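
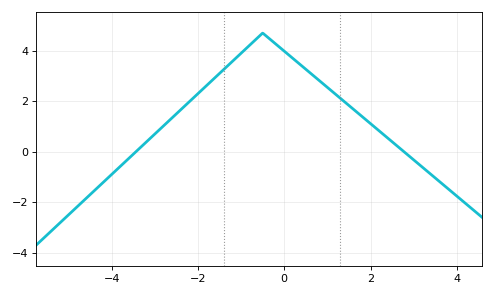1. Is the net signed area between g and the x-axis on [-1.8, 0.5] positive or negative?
positive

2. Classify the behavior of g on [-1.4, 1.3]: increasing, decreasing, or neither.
neither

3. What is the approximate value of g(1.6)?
1.68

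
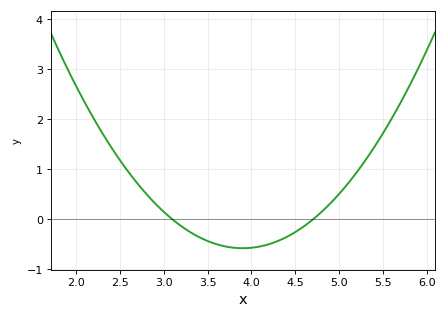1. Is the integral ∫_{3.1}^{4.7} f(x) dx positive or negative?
negative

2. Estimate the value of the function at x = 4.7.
0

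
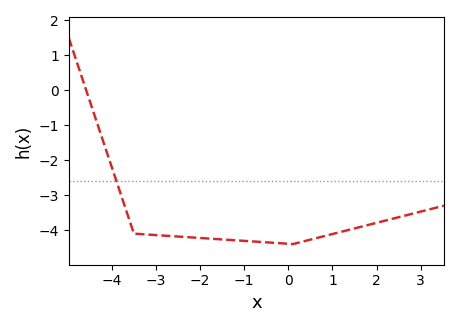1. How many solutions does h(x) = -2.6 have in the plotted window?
1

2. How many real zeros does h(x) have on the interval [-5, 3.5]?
1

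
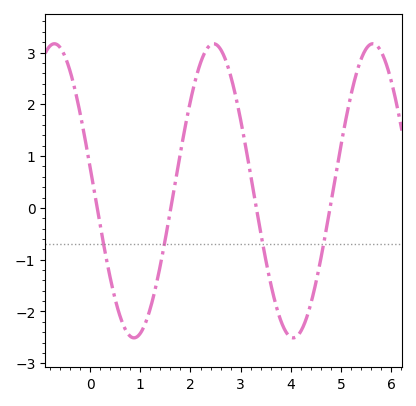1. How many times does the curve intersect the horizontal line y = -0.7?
4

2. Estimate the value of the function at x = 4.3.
-2.16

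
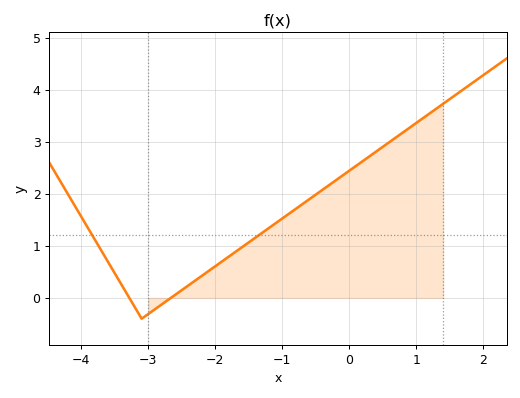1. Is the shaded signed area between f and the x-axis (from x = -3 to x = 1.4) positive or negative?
positive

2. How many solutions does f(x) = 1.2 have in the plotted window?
2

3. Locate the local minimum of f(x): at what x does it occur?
-3.1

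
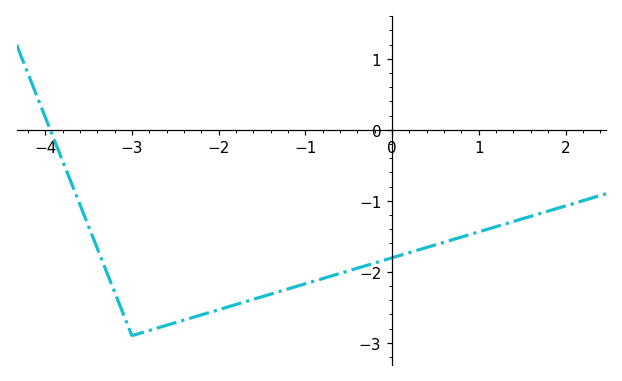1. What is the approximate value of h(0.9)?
-1.5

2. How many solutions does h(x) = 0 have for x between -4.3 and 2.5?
1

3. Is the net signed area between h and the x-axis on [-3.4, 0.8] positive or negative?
negative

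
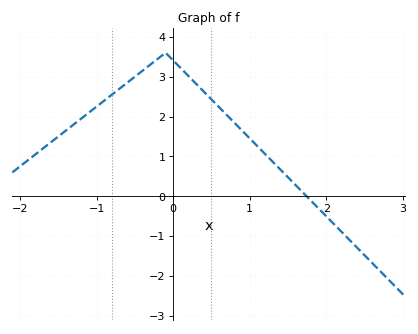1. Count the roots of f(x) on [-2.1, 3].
1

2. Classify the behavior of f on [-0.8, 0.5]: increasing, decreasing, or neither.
neither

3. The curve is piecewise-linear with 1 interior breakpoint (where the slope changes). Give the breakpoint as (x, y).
(-0.1, 3.6)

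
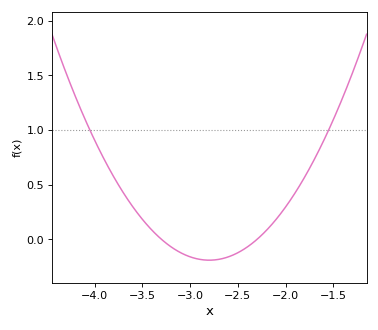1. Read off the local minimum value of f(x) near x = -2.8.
-0.2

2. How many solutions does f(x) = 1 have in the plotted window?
2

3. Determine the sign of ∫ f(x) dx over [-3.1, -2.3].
negative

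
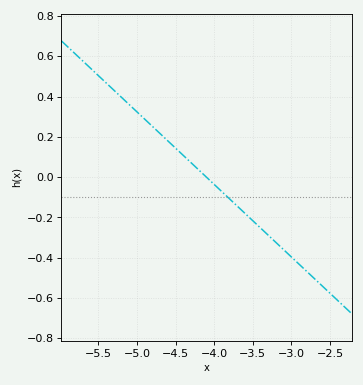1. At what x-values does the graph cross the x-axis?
-4.1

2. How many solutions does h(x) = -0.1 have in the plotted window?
1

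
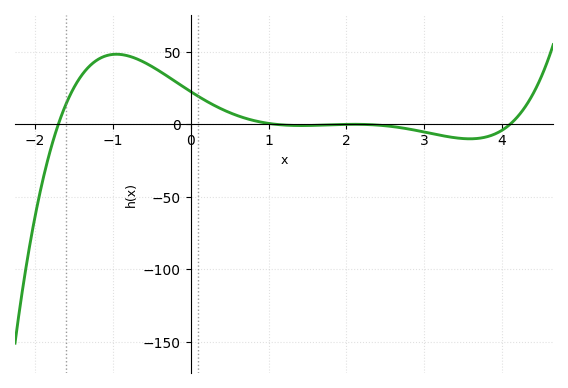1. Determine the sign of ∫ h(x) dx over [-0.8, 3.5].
positive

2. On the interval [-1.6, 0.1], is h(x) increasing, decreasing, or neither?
neither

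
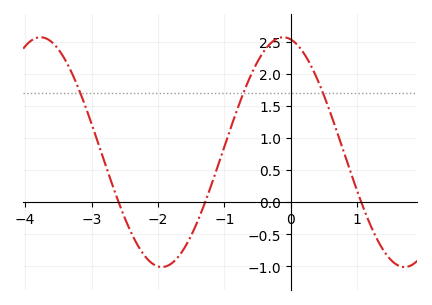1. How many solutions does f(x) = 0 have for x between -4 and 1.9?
3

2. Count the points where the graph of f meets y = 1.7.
3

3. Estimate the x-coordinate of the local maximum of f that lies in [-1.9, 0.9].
-0.1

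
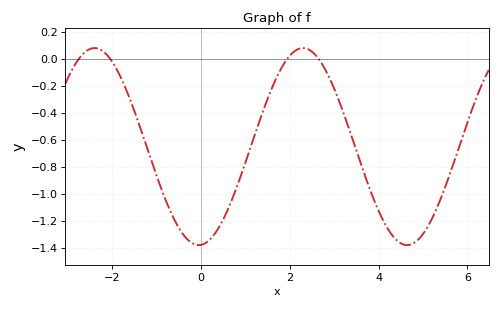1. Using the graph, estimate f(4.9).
-1.34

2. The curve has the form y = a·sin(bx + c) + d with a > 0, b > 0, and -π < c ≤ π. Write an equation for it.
y = 0.73sin(1.3x - 1.5) - 0.65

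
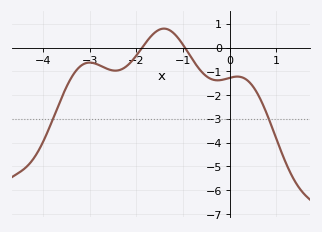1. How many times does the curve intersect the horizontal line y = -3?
2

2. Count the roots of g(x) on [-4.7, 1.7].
2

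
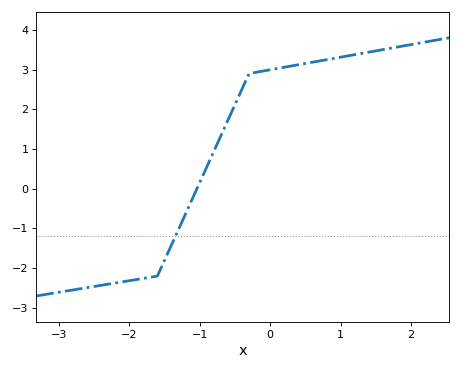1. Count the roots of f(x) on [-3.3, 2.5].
1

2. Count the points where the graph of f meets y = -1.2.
1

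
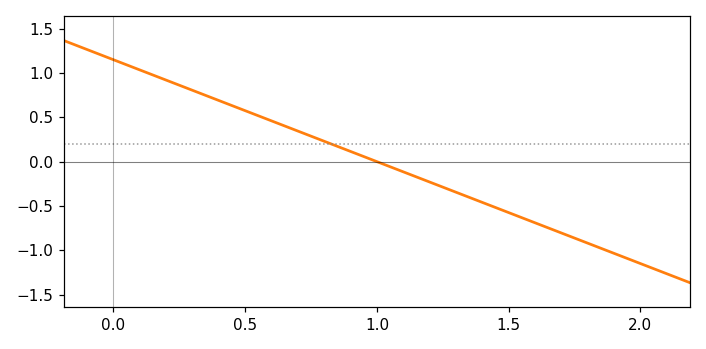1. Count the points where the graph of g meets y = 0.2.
1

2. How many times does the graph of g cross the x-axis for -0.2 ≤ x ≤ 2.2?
1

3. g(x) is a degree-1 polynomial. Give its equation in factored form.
y = -1.15(x - 1)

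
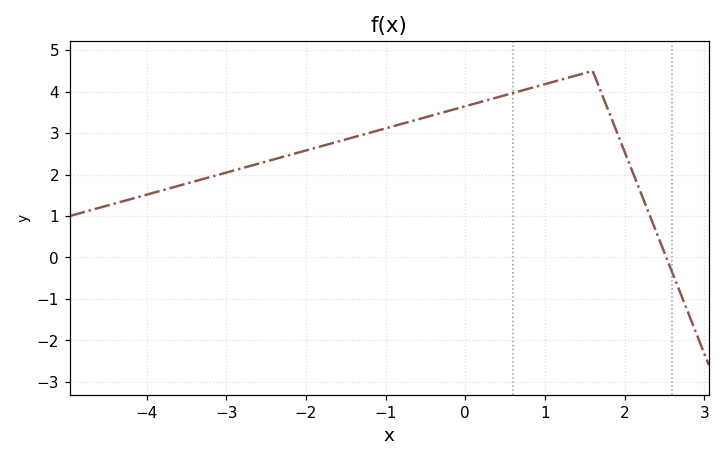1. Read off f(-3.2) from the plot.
1.94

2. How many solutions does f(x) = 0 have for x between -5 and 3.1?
1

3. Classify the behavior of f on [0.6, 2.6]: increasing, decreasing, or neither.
neither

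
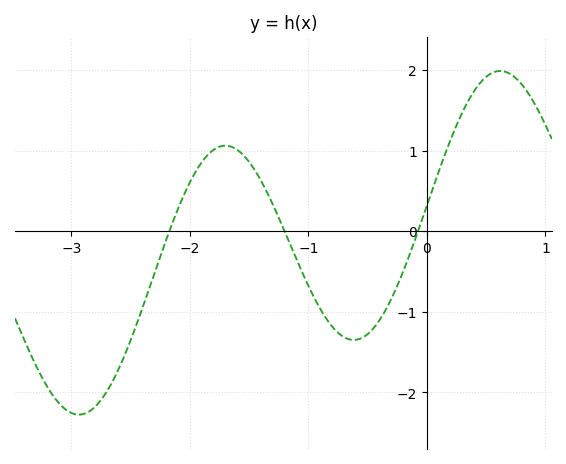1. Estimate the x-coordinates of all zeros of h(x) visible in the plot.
-2.17, -1.2, -0.075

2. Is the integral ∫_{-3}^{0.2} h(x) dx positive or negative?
negative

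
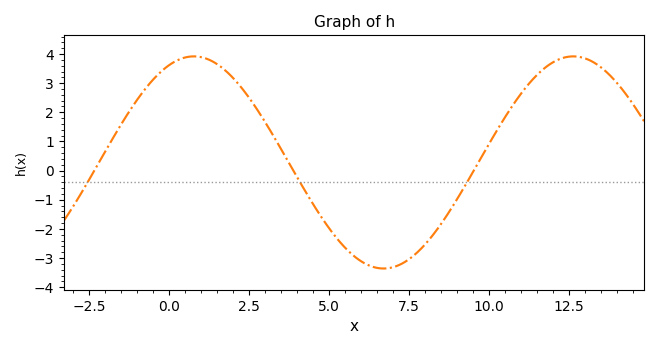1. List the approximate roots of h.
-2.5, 4, 9.5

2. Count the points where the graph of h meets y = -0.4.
3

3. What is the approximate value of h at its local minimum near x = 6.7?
-3.4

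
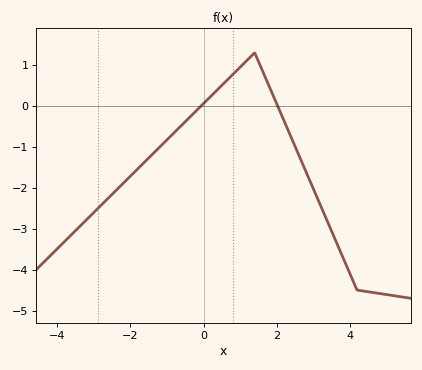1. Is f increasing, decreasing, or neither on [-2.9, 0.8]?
increasing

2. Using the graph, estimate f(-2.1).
-1.8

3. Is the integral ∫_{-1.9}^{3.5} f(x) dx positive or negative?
negative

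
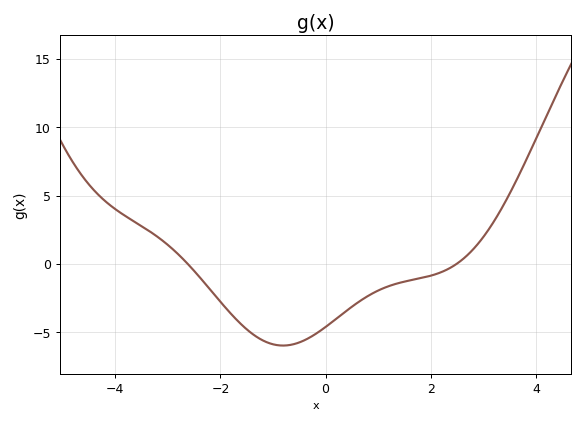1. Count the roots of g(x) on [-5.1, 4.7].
2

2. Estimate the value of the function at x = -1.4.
-5.1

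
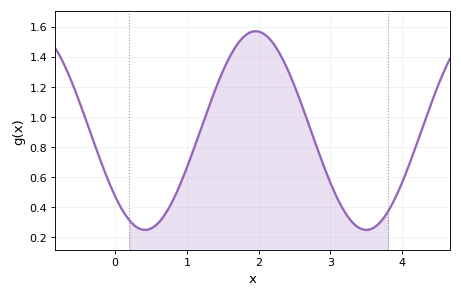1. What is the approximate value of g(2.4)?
1.32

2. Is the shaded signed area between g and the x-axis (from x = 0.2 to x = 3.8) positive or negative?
positive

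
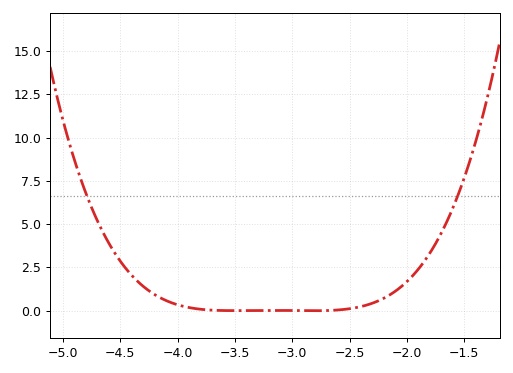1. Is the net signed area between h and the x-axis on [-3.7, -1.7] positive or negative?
positive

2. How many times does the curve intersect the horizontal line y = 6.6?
2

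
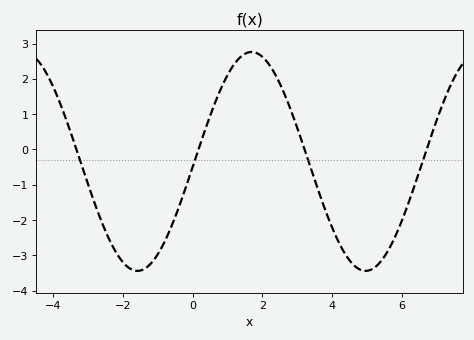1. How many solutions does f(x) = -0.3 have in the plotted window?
4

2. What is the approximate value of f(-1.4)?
-3.39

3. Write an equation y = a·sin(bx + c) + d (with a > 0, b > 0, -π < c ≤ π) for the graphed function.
y = 3.1sin(0.96x - 0.05) - 0.34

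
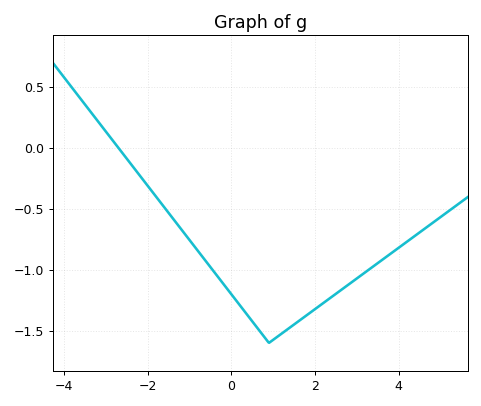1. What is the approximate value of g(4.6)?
-0.65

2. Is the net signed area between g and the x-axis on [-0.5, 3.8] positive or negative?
negative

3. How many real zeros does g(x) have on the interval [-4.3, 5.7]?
1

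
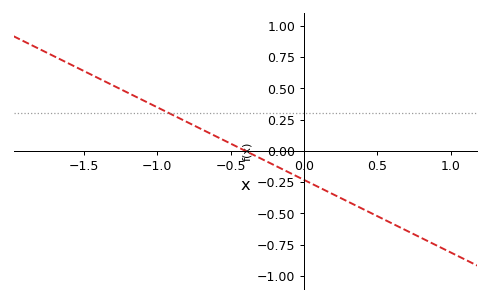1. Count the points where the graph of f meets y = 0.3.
1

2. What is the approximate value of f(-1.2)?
0.45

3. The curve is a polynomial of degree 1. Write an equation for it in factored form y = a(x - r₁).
y = -0.58(x + 0.4)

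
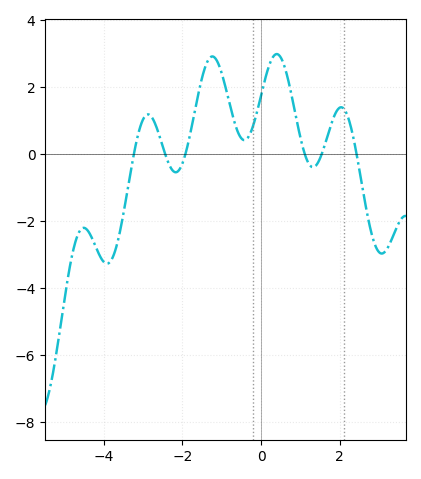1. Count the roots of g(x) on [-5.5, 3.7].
6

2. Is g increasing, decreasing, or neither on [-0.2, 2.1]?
neither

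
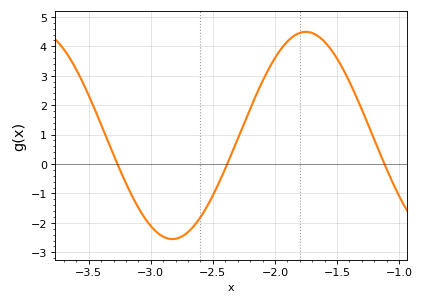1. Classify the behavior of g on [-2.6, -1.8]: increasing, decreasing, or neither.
increasing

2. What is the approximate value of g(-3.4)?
1.33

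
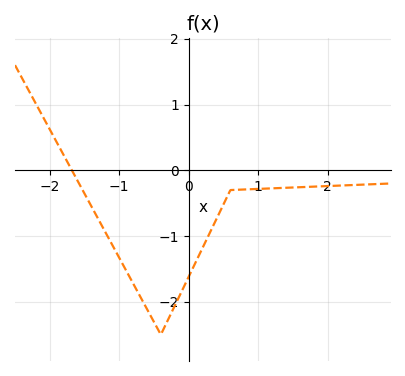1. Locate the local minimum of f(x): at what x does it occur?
-0.401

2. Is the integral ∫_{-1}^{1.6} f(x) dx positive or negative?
negative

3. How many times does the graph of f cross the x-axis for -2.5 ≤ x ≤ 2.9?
1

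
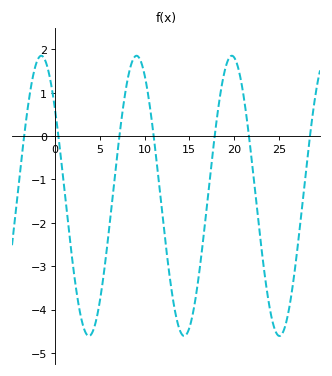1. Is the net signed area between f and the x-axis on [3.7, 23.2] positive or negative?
negative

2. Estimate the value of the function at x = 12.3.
-2.4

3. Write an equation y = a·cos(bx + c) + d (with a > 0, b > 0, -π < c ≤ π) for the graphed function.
y = 3.23cos(0.59x + 0.91) - 1.38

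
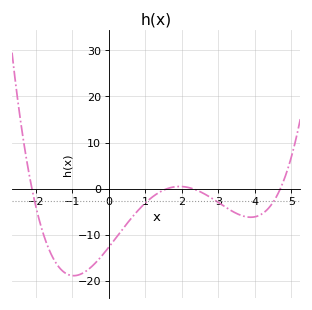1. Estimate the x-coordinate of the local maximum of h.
2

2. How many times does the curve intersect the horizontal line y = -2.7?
4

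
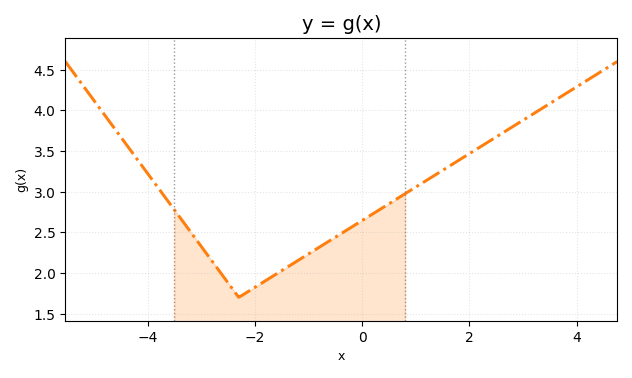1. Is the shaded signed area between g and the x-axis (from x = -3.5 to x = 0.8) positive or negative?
positive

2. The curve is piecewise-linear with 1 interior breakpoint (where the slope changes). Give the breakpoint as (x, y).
(-2.3, 1.7)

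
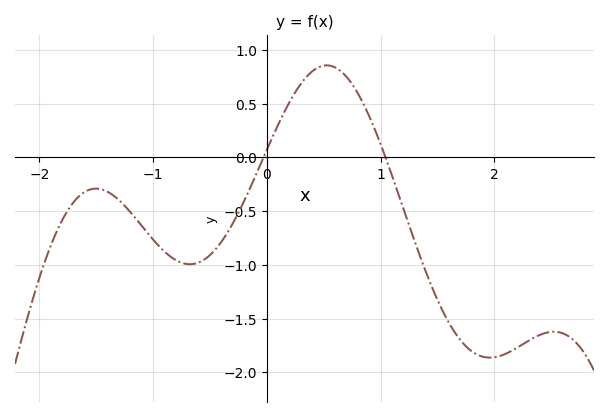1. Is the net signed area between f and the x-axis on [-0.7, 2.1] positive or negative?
negative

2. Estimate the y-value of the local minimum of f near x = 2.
-1.85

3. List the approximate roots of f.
0, 1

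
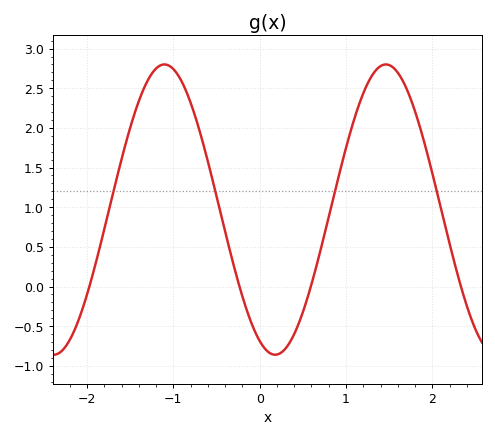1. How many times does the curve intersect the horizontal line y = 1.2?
4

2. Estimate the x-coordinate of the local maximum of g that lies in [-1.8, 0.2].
-1.1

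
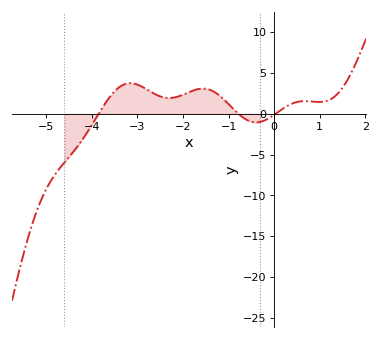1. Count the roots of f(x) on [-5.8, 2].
3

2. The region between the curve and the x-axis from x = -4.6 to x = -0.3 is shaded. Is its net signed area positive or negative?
positive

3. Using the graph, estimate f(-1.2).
2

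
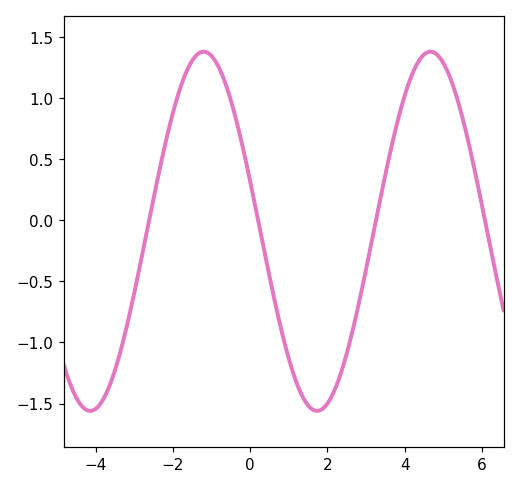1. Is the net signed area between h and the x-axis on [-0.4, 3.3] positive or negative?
negative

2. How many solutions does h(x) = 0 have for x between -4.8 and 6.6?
4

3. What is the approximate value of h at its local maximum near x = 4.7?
1.4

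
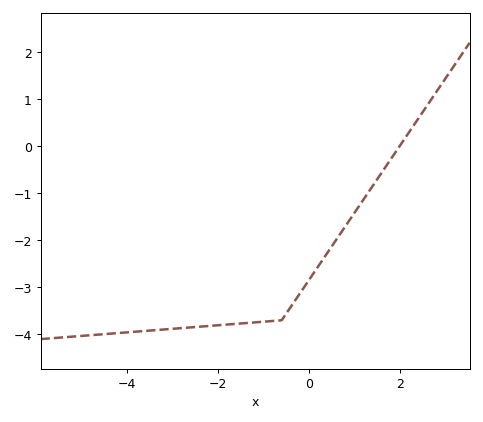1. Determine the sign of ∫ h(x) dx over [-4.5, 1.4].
negative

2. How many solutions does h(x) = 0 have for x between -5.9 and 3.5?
1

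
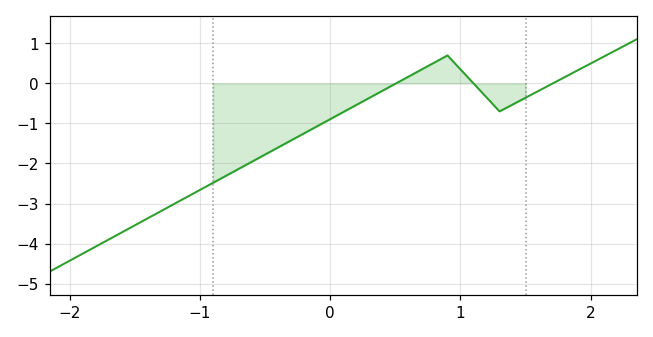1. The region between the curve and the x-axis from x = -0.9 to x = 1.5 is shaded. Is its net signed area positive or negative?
negative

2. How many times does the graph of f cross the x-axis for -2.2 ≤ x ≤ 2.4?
3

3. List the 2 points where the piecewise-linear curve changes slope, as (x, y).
(0.9, 0.7); (1.3, -0.7)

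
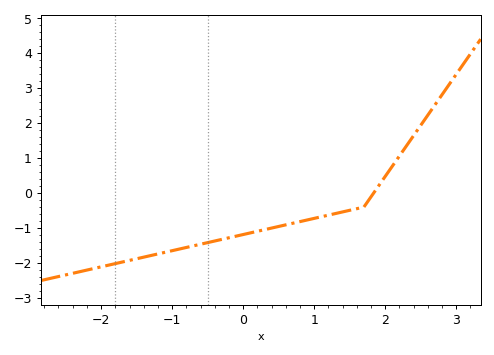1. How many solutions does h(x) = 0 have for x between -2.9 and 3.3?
1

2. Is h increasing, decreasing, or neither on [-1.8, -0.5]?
increasing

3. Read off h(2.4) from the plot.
1.64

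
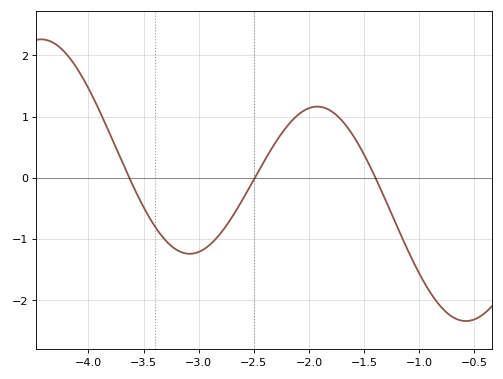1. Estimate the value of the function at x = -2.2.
0.838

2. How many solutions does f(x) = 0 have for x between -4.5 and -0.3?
3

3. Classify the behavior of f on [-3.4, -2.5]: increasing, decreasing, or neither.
neither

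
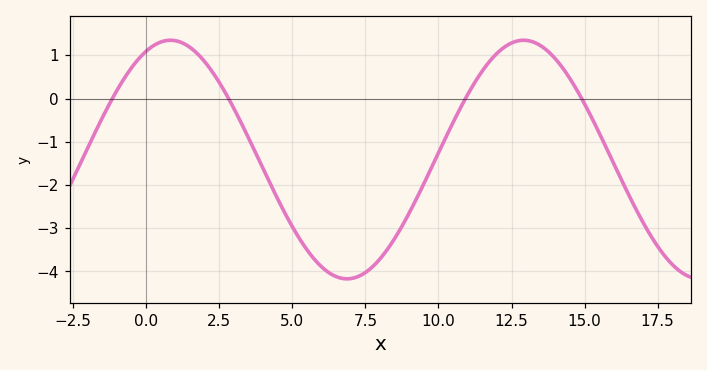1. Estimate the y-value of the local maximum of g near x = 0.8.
1.3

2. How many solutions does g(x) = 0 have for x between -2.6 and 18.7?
4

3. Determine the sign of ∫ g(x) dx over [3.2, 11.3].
negative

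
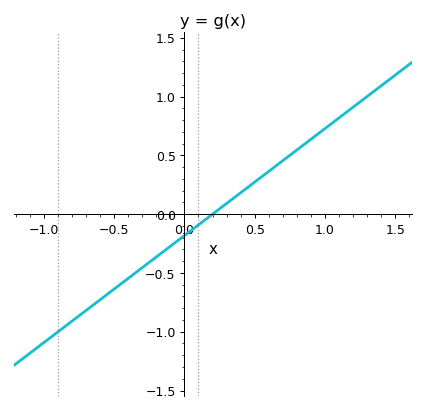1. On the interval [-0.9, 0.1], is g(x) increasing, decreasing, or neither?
increasing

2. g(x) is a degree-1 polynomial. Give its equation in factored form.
y = 0.91(x - 0.2)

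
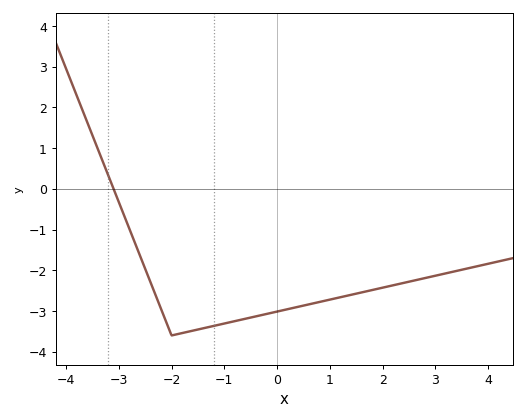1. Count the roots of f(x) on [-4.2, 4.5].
1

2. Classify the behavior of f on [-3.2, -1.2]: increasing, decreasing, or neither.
neither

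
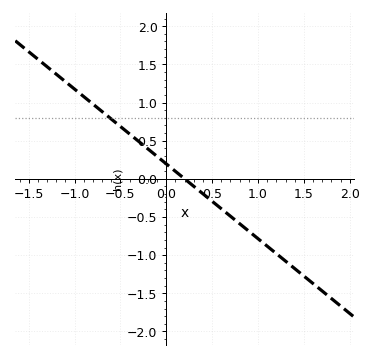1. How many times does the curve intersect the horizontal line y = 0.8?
1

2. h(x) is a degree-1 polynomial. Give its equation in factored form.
y = -0.98(x - 0.2)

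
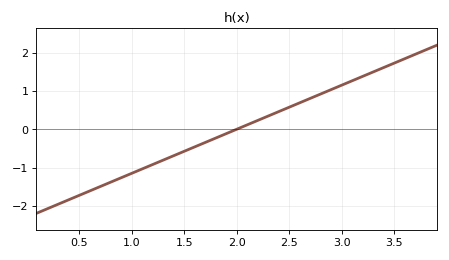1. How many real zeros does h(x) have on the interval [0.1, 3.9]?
1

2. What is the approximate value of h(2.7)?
0.8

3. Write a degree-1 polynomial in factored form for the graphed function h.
y = 1.15(x - 2)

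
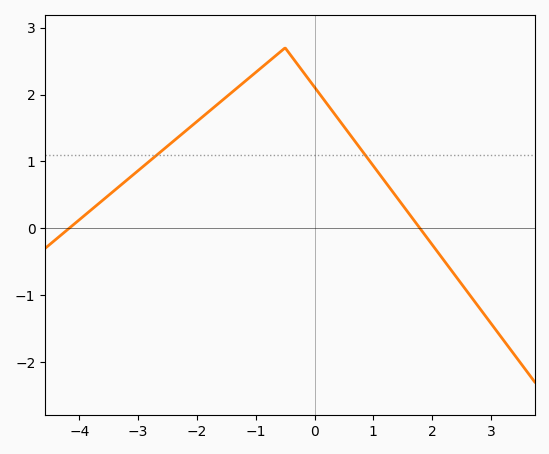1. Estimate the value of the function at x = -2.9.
0.9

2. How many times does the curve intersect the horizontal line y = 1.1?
2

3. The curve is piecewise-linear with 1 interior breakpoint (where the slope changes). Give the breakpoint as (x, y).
(-0.5, 2.7)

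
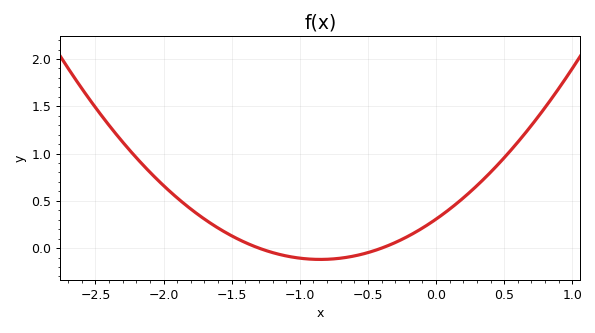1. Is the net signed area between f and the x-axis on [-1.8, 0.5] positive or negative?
positive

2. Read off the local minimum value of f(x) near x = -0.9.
-0.119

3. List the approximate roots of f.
-1.3, -0.4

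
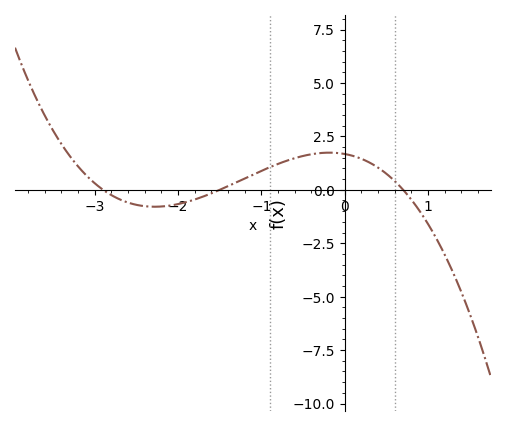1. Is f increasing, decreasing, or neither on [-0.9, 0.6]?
neither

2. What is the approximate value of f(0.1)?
1.6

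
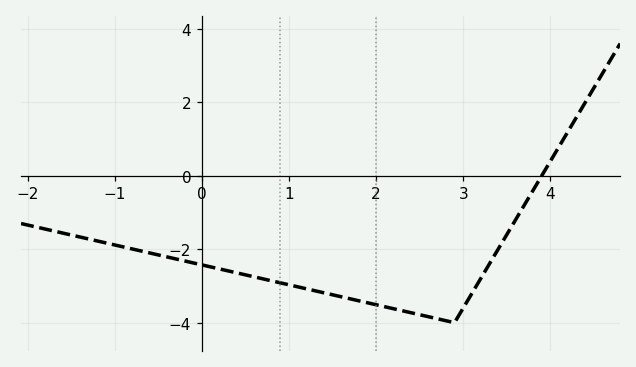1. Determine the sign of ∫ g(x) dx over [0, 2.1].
negative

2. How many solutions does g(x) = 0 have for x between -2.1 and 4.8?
1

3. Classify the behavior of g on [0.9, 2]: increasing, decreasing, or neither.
decreasing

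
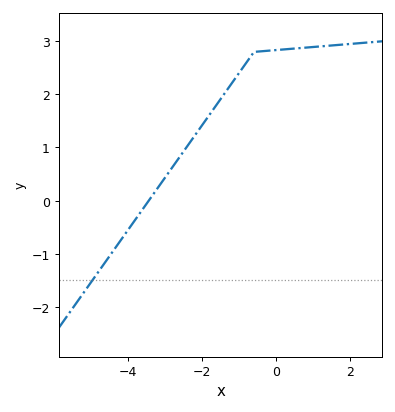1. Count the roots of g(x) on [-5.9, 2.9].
1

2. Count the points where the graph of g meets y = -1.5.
1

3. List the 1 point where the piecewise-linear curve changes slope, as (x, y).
(-0.6, 2.8)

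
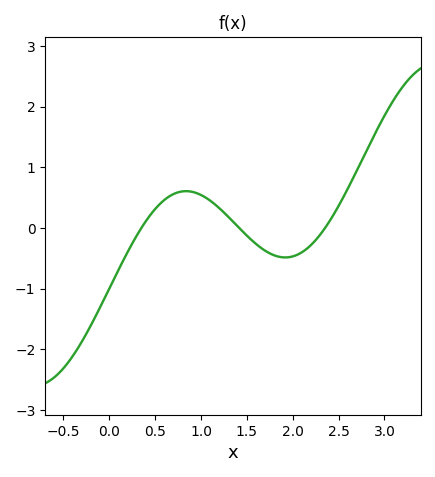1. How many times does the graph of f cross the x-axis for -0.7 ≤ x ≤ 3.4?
3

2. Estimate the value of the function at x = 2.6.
0.646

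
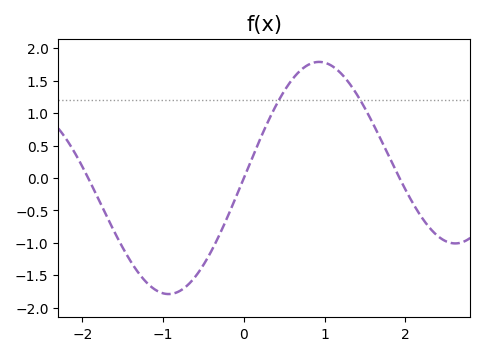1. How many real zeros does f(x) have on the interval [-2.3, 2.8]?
3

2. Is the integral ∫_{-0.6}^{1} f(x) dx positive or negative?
positive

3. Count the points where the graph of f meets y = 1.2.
2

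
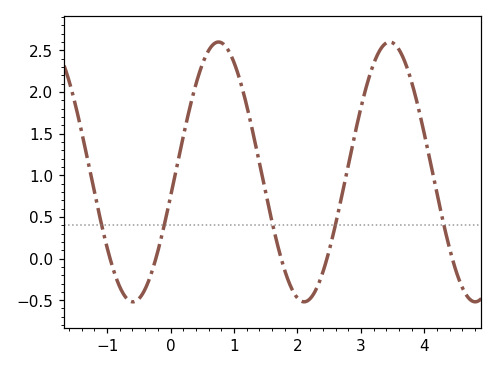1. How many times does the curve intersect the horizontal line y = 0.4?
5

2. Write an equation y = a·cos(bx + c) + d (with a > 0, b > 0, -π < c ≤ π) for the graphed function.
y = 1.56cos(2.33x - 1.76) + 1.04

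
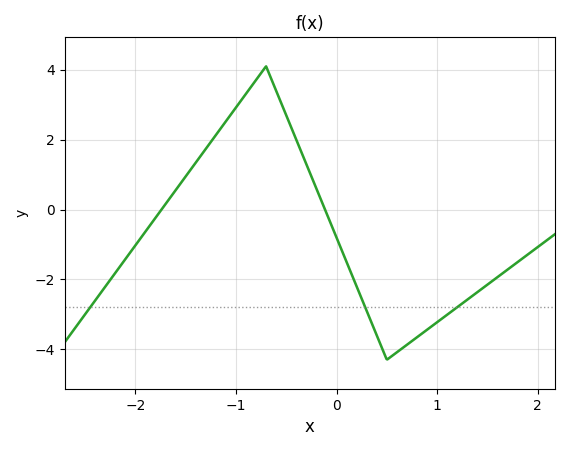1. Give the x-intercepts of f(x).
-1.74, -0.114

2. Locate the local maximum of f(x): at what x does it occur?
-0.7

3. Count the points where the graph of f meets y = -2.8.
3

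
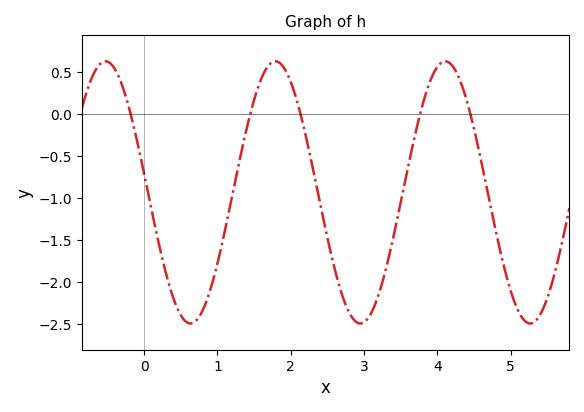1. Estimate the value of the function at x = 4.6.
-0.55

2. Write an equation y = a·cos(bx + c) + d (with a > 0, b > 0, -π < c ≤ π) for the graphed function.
y = 1.56cos(2.7x + 1.4) - 0.93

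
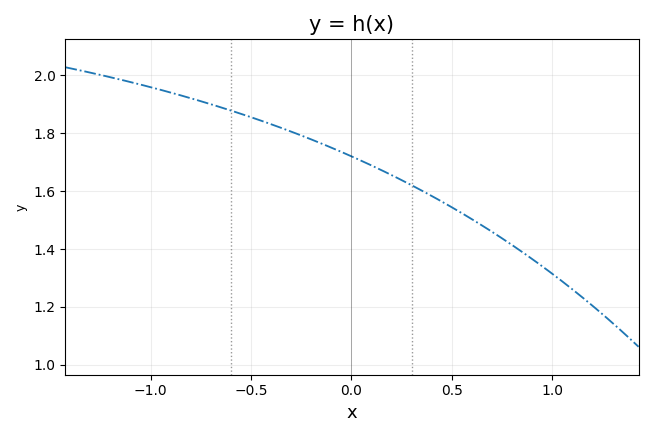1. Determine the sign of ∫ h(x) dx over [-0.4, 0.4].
positive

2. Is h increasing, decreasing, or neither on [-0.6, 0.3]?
decreasing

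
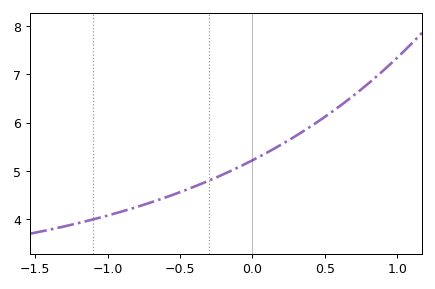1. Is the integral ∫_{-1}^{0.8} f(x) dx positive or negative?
positive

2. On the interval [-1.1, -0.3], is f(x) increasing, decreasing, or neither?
increasing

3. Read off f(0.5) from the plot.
6.1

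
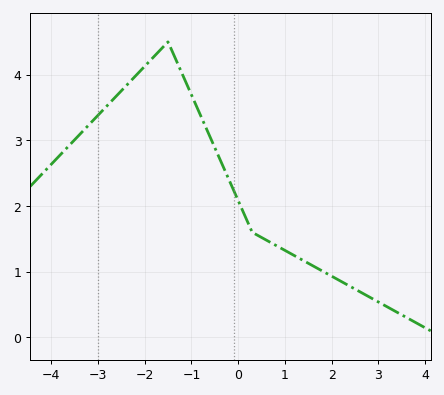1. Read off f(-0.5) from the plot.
2.89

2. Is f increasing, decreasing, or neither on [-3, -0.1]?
neither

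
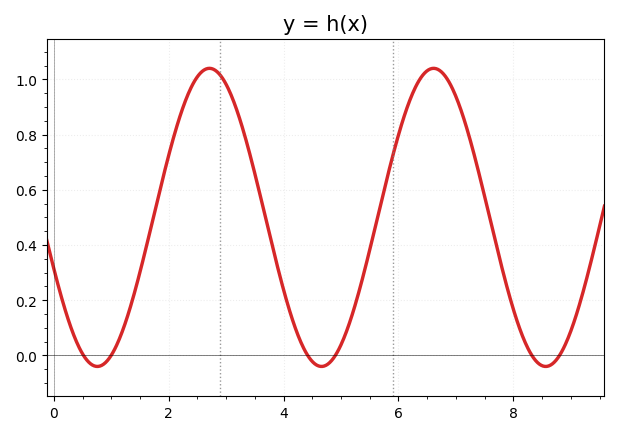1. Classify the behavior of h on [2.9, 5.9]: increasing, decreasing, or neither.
neither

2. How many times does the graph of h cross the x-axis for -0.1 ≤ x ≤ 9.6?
6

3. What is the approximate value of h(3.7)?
0.487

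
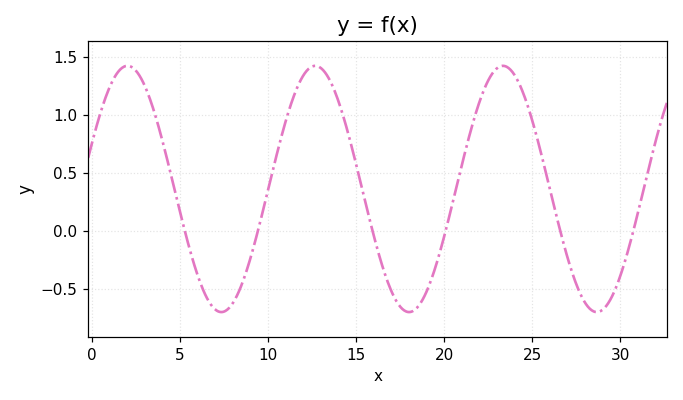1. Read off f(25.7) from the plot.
0.543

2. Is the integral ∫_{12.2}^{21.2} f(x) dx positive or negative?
positive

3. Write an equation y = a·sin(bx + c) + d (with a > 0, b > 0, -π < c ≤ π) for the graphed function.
y = 1.06sin(0.59x + 0.372) + 0.36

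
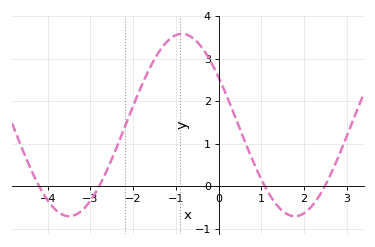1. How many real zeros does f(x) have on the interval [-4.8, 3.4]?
4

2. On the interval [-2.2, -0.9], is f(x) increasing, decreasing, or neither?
increasing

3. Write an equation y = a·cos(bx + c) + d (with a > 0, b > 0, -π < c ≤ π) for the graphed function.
y = 2.14cos(1.19x + 1.02) + 1.44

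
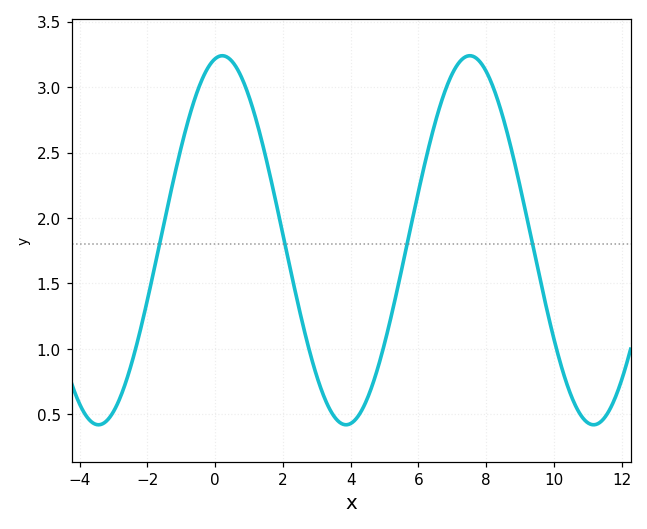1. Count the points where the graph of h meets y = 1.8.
4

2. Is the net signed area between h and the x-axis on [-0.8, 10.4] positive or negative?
positive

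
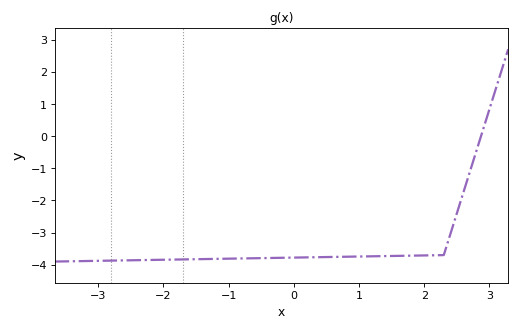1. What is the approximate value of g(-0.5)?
-3.79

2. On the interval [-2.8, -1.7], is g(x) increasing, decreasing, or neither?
increasing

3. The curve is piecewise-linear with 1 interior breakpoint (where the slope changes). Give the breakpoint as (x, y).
(2.3, -3.7)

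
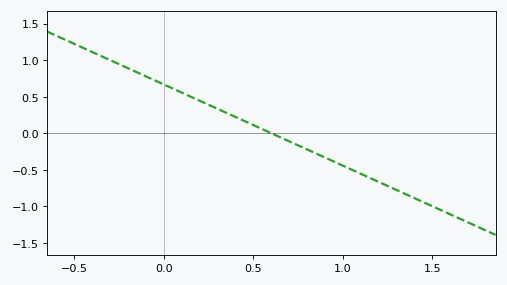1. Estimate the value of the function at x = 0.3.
0.35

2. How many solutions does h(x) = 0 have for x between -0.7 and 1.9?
1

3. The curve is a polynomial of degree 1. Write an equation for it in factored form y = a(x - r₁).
y = -1.11(x - 0.6)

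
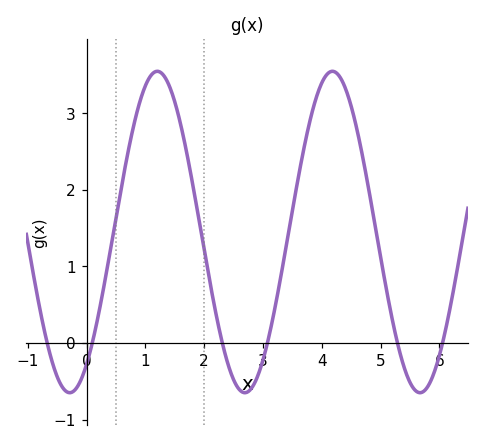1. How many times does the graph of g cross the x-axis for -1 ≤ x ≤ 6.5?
6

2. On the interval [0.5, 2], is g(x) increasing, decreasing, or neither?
neither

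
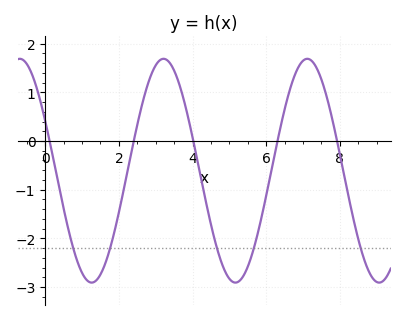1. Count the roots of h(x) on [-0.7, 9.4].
5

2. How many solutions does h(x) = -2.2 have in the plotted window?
5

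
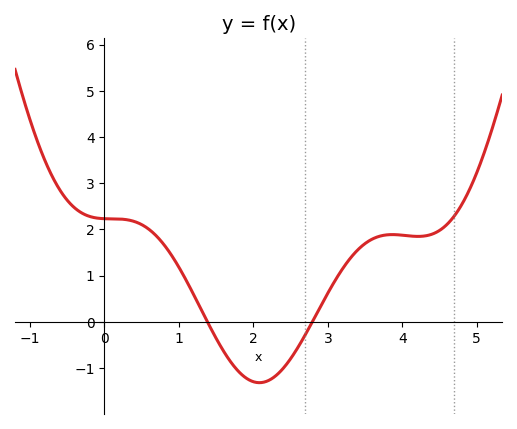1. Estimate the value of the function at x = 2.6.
-0.549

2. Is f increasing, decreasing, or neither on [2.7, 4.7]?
neither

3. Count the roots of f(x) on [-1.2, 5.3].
2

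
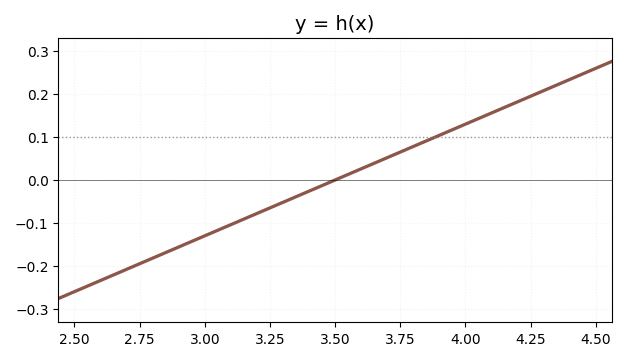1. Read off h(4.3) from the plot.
0.208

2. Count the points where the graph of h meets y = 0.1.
1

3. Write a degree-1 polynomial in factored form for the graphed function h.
y = 0.26(x - 3.5)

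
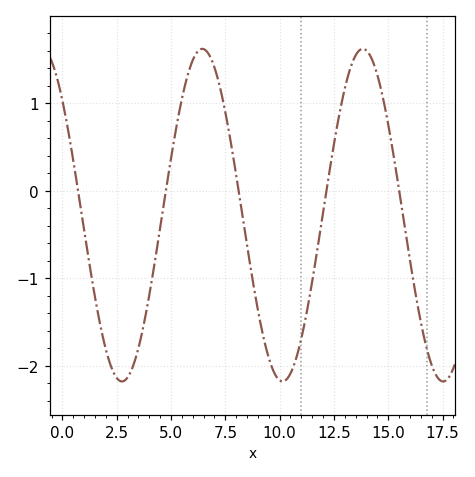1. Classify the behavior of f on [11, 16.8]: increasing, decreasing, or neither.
neither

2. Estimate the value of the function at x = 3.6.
-1.7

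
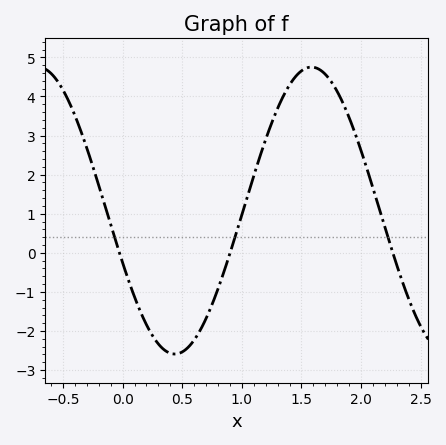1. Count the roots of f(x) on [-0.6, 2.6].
3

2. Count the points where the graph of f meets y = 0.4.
3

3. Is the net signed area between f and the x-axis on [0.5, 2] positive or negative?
positive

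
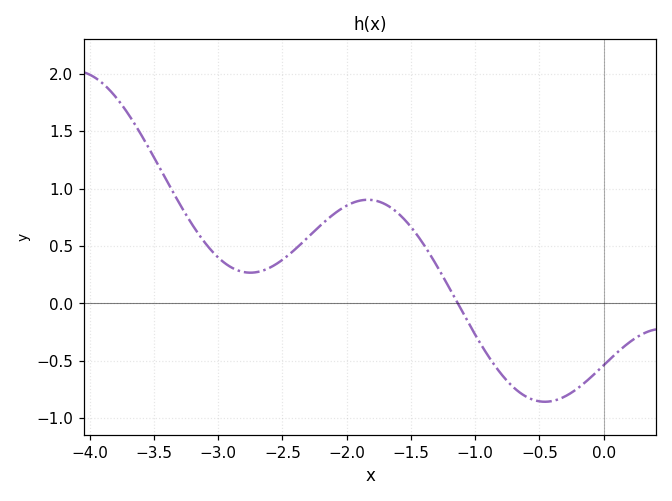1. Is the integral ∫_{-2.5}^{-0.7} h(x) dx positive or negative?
positive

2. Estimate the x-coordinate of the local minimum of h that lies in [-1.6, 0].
-0.5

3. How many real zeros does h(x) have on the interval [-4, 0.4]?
1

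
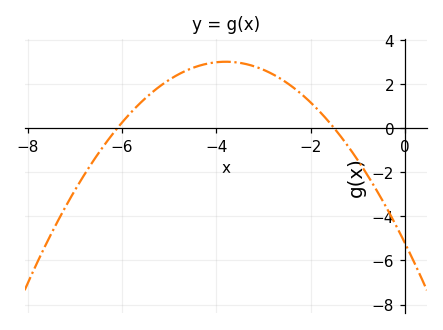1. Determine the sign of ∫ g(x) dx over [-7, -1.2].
positive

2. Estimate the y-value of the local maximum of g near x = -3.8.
3.02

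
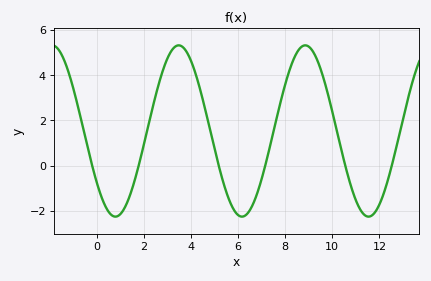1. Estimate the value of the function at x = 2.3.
2.2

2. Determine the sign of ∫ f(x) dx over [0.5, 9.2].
positive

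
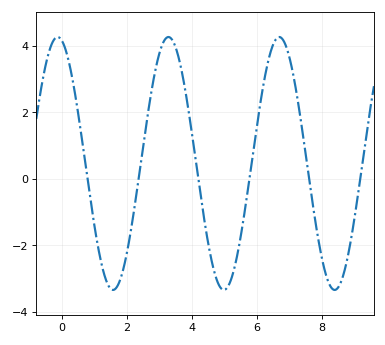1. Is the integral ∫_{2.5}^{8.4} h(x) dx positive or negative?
positive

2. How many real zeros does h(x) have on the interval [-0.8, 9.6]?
6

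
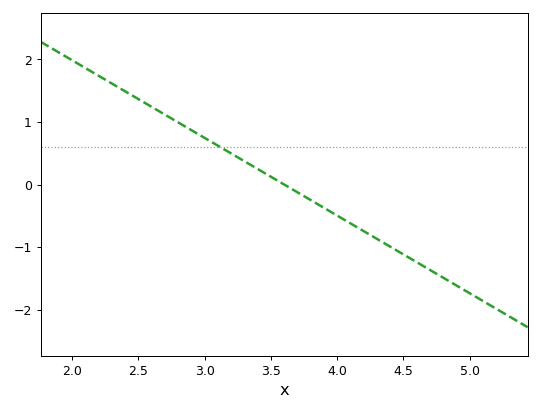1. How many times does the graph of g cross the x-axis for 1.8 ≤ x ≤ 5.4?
1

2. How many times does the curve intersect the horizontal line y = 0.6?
1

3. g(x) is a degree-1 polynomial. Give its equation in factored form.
y = -1.24(x - 3.6)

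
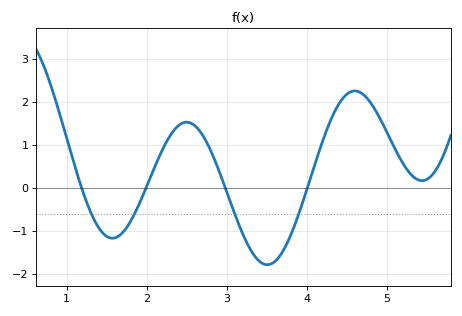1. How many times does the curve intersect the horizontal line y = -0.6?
4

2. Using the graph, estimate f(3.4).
-1.7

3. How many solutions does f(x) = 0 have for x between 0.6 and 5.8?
4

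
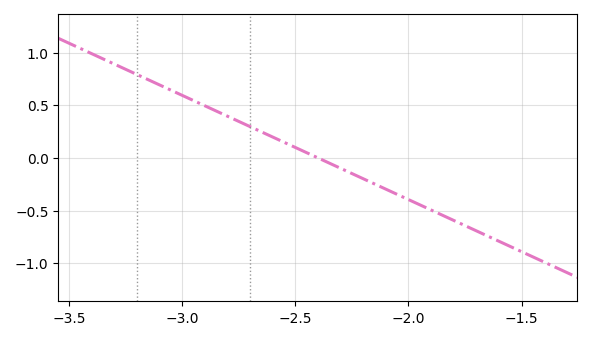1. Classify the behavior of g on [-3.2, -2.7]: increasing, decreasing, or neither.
decreasing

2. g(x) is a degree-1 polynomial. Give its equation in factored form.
y = -0.99(x + 2.4)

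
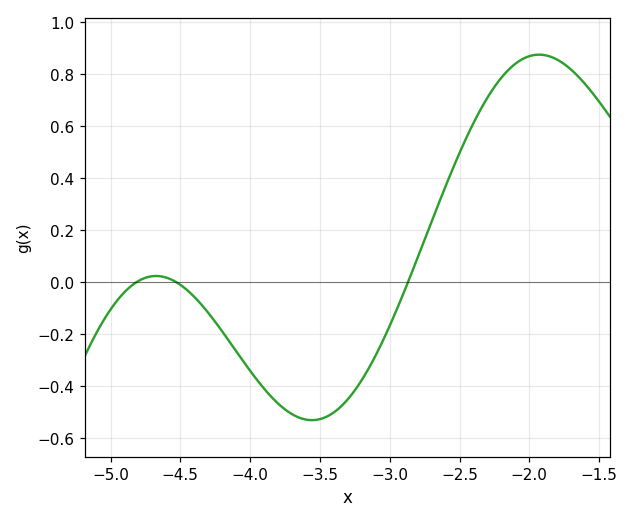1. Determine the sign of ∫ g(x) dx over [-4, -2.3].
negative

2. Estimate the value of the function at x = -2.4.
0.62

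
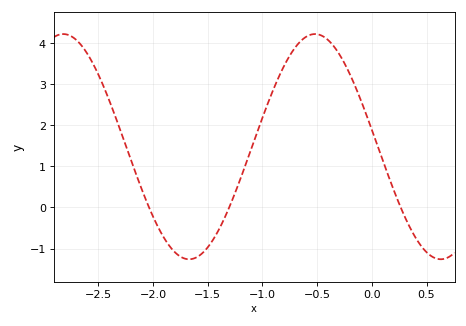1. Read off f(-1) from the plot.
2.19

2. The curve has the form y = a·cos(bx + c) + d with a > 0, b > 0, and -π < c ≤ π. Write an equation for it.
y = 2.74cos(2.73x + 1.42) + 1.48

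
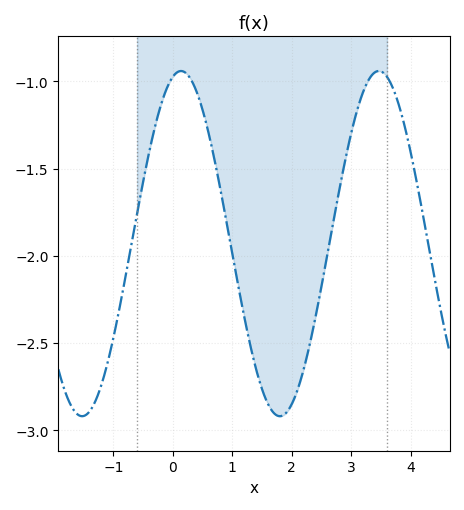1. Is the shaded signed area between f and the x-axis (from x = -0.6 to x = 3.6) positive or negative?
negative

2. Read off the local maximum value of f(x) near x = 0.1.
-0.95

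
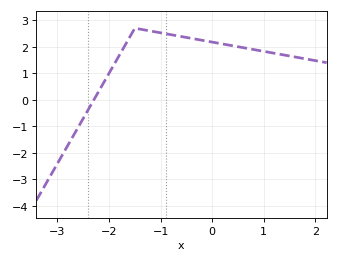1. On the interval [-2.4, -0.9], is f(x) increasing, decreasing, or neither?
neither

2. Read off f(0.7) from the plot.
1.9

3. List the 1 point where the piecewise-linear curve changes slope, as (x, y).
(-1.5, 2.7)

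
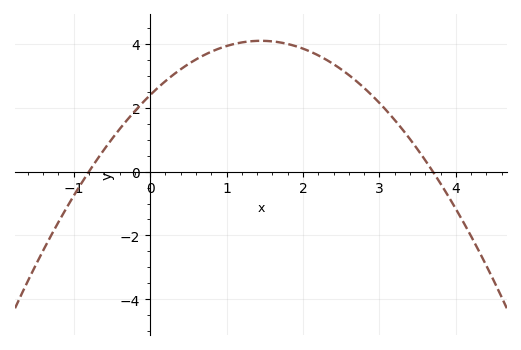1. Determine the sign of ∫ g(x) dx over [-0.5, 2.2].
positive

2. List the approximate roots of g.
-0.8, 3.7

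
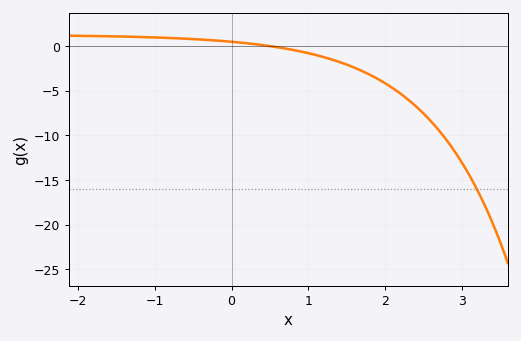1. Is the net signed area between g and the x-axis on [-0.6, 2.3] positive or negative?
negative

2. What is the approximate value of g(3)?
-13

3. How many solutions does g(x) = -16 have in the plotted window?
1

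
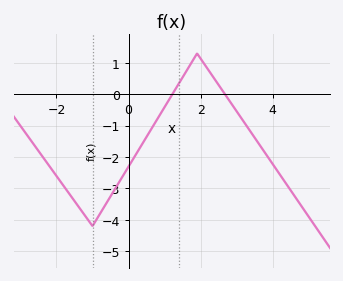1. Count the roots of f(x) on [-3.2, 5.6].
2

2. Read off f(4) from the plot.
-2.23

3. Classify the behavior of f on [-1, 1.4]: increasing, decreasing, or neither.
increasing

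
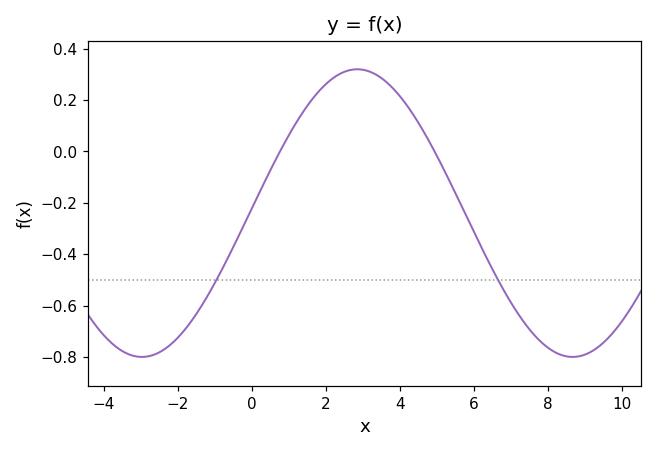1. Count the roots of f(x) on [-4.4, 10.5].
2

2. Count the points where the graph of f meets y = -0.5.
2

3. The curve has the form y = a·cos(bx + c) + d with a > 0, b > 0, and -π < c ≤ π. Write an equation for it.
y = 0.56cos(0.54x - 1.54) - 0.24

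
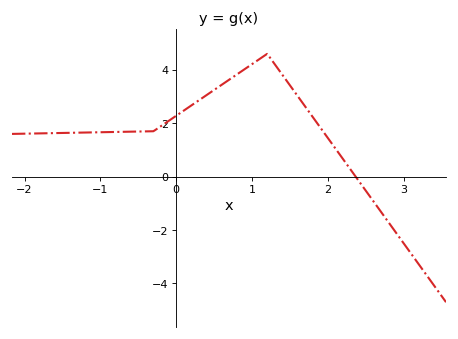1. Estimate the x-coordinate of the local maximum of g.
1.2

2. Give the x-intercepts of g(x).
2.4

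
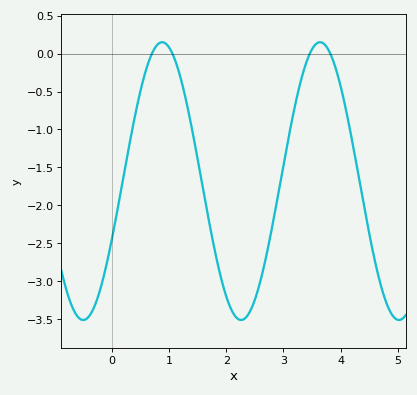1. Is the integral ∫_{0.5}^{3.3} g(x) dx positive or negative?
negative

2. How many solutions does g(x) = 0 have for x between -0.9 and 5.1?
4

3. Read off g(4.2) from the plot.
-1.15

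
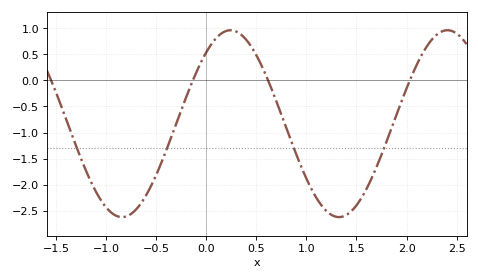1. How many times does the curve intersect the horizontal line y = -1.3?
4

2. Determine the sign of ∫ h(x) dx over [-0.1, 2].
negative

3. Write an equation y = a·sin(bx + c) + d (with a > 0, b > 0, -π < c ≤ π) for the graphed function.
y = 1.79sin(2.9x + 0.87) - 0.83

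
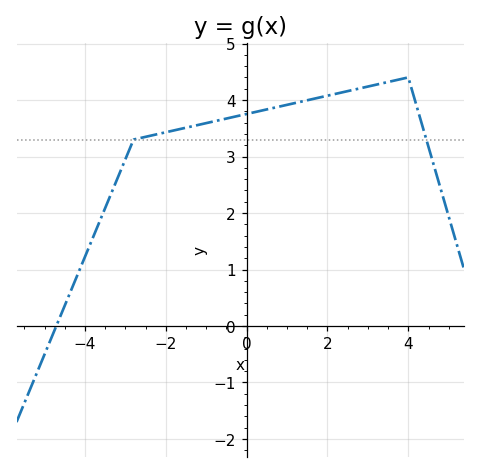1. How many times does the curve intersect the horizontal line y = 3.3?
2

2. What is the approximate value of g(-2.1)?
3.41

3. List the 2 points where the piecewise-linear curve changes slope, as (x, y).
(-2.8, 3.3); (4, 4.4)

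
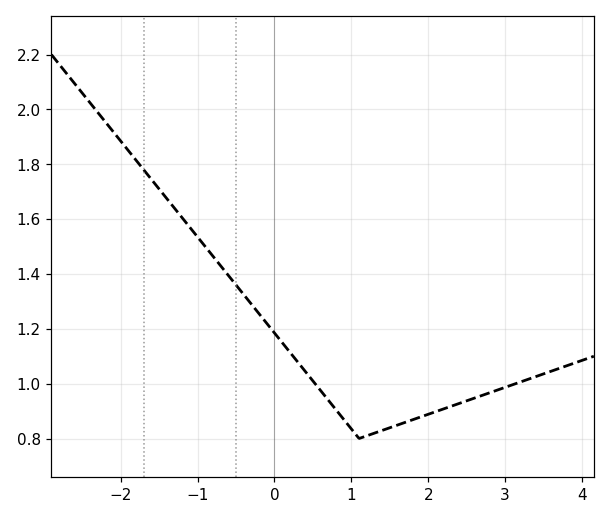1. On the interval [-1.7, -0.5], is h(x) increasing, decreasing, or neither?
decreasing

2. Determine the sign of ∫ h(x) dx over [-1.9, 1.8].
positive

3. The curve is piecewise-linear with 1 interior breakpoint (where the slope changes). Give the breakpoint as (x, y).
(1.1, 0.8)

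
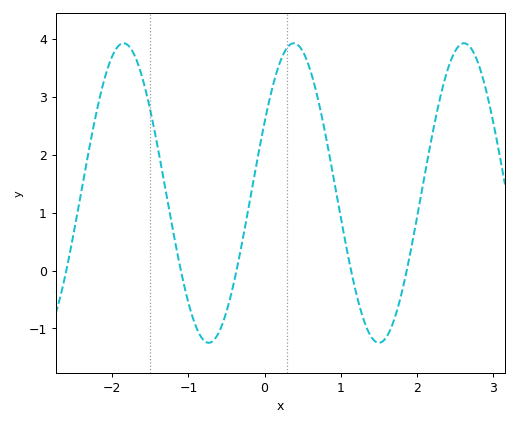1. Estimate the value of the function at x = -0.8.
-1.2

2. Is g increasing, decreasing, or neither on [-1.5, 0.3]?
neither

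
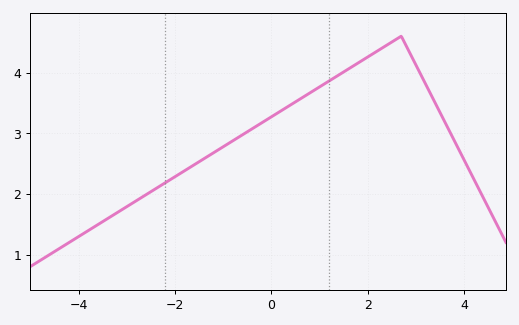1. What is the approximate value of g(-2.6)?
2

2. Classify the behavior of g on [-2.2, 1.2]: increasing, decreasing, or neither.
increasing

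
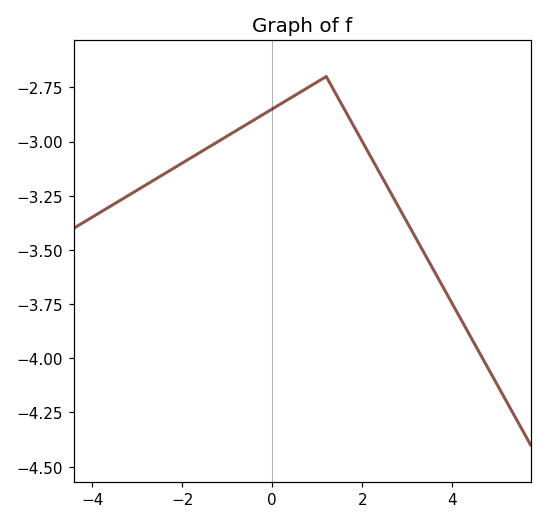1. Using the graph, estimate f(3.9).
-3.7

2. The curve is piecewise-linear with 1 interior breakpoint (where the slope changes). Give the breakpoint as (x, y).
(1.2, -2.7)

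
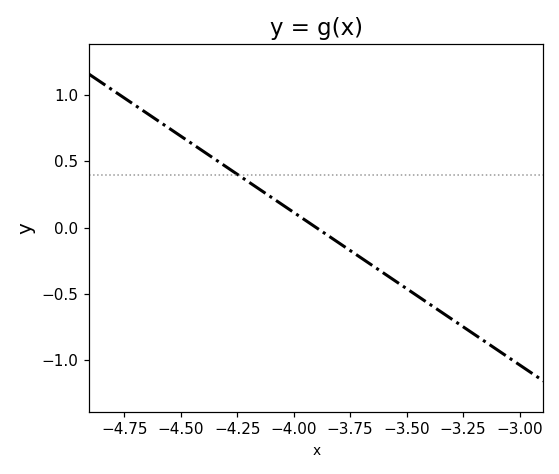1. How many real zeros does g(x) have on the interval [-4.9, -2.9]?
1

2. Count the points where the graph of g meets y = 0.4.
1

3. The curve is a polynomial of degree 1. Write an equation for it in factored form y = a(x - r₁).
y = -1.15(x + 3.9)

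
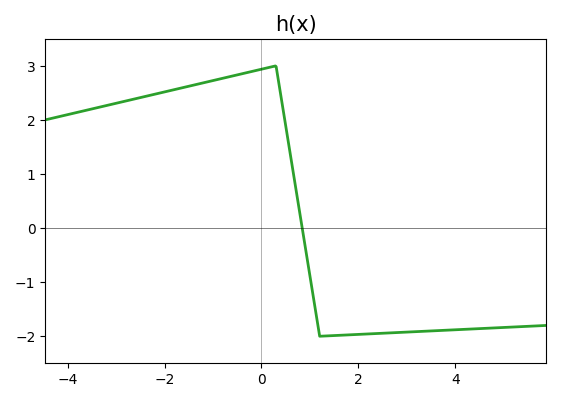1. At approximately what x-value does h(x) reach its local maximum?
0.2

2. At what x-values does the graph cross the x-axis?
0.8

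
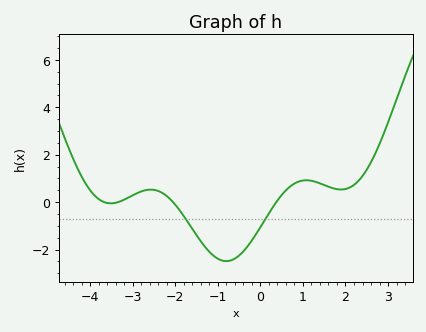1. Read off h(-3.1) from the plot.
0.2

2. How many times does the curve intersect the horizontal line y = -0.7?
2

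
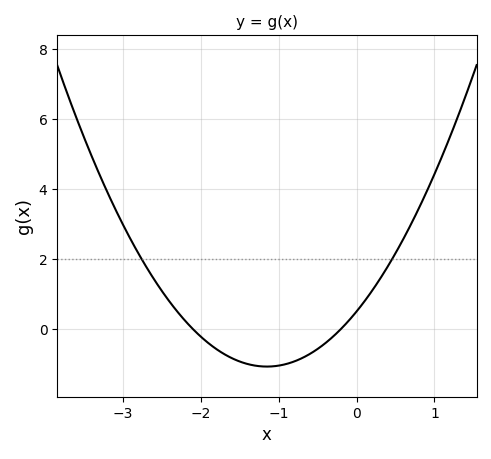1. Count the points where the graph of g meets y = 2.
2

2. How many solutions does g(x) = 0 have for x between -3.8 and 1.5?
2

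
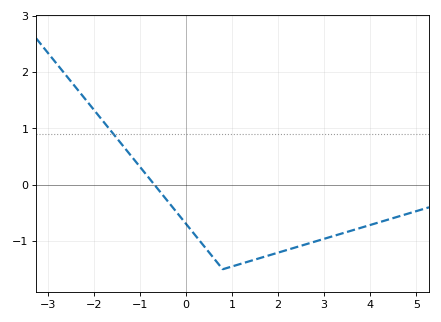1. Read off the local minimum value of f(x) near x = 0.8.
-1.5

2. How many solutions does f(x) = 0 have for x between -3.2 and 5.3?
1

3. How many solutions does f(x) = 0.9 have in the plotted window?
1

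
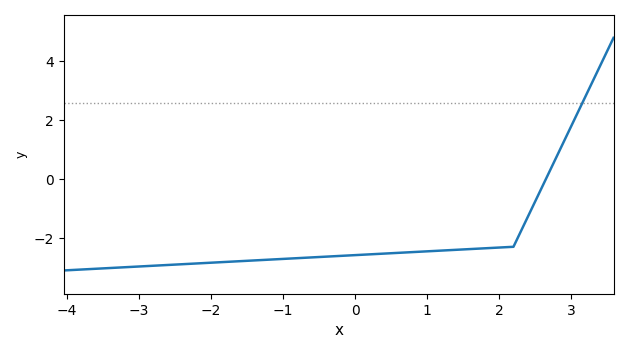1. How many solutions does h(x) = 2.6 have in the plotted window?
1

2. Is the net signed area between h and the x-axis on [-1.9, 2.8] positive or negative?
negative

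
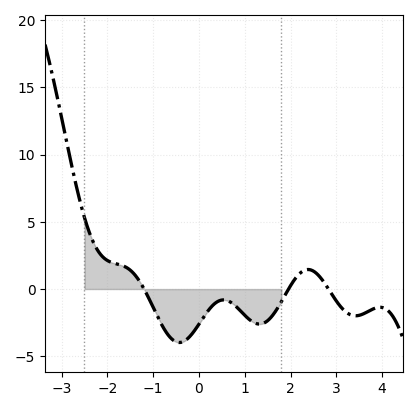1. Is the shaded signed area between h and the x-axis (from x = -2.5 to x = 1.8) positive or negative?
negative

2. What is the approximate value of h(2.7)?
0.645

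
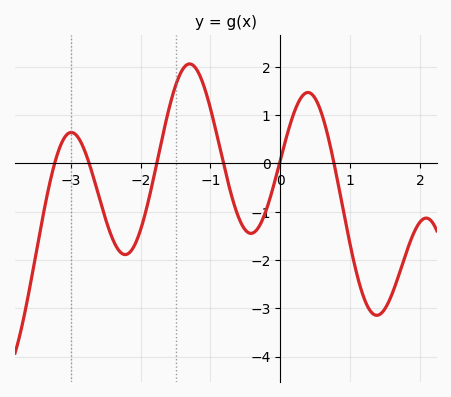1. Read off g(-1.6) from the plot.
1.1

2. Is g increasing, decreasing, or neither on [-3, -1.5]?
neither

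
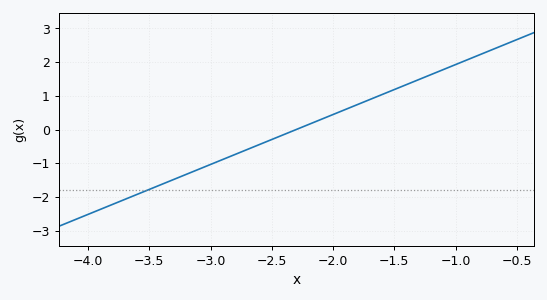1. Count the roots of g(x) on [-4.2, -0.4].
1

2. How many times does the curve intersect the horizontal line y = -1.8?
1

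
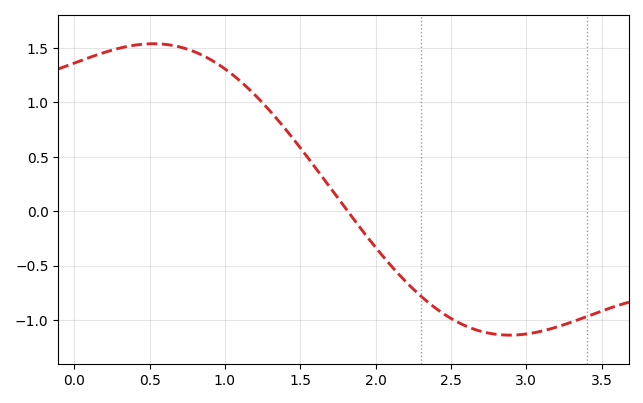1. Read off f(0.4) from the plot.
1.52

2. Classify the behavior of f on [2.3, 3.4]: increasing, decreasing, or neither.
neither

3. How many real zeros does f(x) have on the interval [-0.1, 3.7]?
1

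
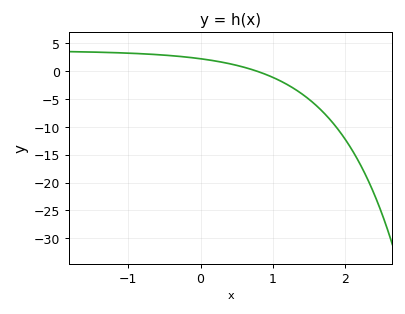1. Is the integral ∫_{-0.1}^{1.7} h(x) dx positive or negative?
negative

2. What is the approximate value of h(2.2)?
-16.5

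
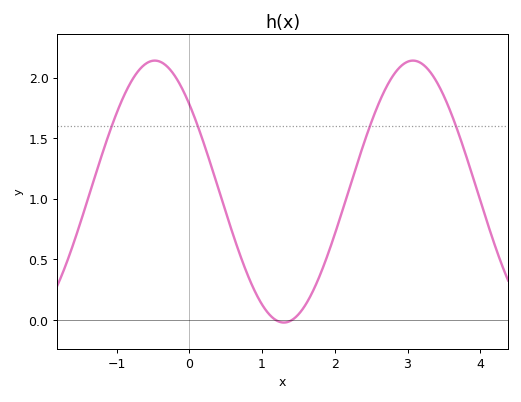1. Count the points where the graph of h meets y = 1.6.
4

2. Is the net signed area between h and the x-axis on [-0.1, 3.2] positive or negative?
positive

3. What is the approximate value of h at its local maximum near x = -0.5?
2.14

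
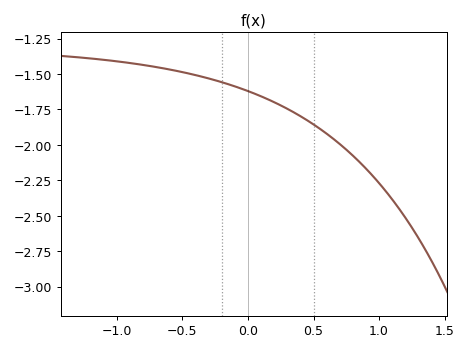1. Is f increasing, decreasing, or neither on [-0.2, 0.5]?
decreasing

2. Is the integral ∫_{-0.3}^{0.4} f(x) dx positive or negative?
negative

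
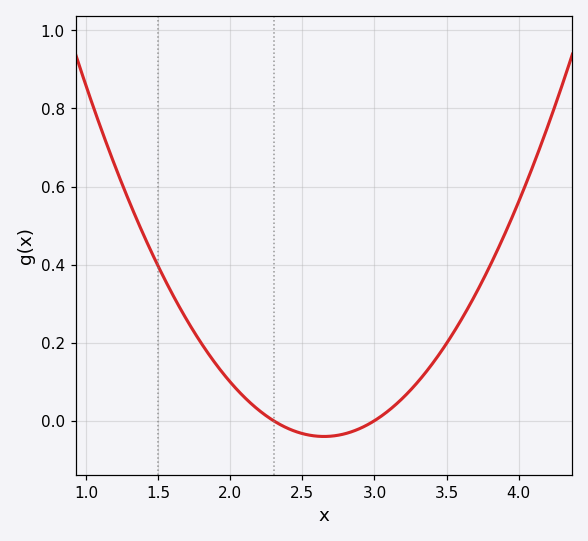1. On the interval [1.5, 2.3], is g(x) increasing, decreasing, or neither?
decreasing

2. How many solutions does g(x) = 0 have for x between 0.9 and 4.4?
2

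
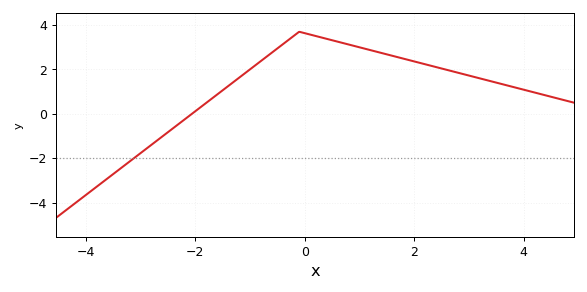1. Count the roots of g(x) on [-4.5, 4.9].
1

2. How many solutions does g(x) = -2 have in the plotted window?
1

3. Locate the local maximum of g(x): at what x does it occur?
0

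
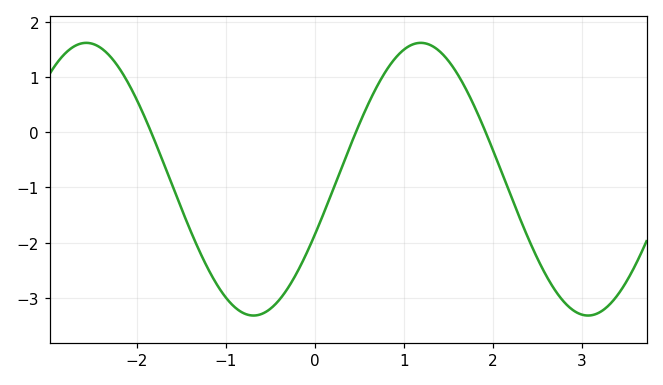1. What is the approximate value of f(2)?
-0.307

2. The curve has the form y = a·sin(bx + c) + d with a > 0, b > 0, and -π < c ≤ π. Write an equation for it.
y = 2.47sin(1.67x - 0.42) - 0.85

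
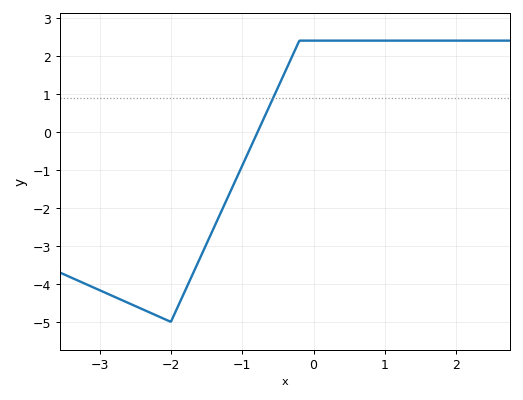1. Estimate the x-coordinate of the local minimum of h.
-2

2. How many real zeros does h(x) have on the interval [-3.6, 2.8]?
1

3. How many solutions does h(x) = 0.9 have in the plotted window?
1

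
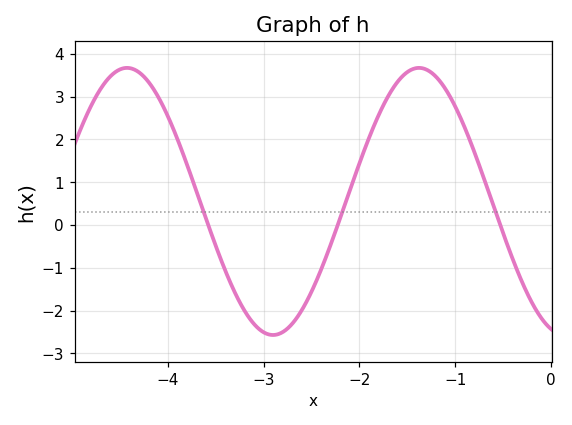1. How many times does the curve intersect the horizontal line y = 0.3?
3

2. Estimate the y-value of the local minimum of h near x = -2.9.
-2.57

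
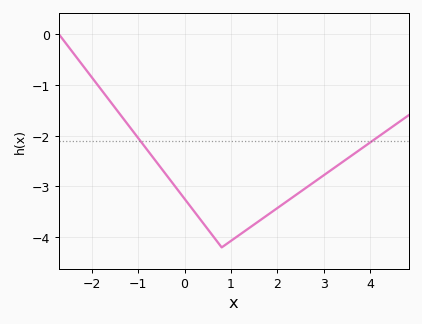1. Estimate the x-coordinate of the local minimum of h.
0.8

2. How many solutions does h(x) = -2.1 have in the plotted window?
2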